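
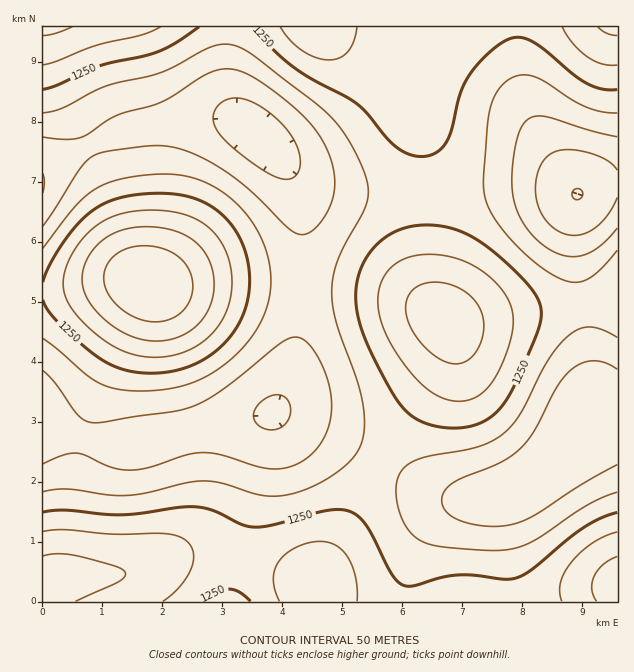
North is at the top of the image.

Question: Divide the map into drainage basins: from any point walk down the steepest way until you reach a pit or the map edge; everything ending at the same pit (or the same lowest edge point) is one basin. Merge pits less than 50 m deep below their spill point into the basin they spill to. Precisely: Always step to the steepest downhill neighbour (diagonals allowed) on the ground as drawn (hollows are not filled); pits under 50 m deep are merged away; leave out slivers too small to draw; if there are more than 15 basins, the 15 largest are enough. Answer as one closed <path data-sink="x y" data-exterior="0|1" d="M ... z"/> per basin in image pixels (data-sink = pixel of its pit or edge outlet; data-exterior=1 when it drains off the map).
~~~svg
<path data-sink="272 412" data-exterior="0" d="M128 280l-86 11 0 291 8 0 6-2 23-4 51-2 52-18 38-2 49 12 27 10 20 11 4-13 60-115 16-26 34-43 16-26 4-16 0-18-4-11-12-8-25-12-39-9-141-8-74 4z"/><path data-sink="257 135" data-exterior="0" d="M323 26l-280 0-1 263 16 1 66-10 18 1 13 5 74-4 106 5 35 3 30 6 39 18 1-2-8-14-4-27 0-93-4-30-7-33 0-16-58-37z"/><path data-sink="577 195" data-exterior="0" d="M617 26l-293 1 35 35 58 37 0 16 6 24 5 39 1 107 7 24 12 13 22 0 44-10 84-10 20-5z"/><path data-sink="584 424" data-exterior="0" d="M617 298l-28 6-75 8-44 10-23 0 3 8 0 18-4 16-16 26-34 43-24 39-34 71-18 31-5 14 2 14 164 0 37-8 86-6 14-5z"/>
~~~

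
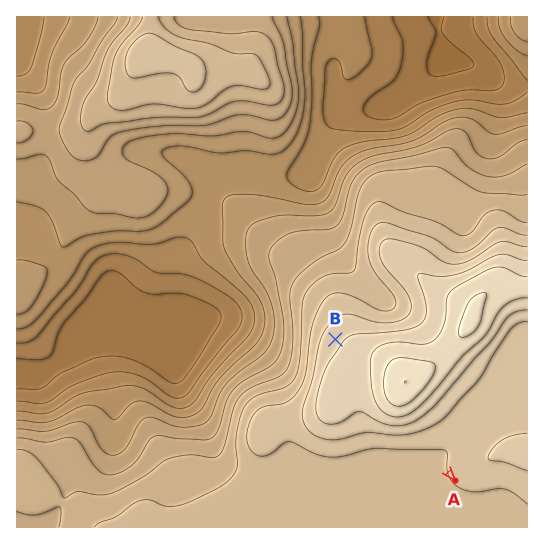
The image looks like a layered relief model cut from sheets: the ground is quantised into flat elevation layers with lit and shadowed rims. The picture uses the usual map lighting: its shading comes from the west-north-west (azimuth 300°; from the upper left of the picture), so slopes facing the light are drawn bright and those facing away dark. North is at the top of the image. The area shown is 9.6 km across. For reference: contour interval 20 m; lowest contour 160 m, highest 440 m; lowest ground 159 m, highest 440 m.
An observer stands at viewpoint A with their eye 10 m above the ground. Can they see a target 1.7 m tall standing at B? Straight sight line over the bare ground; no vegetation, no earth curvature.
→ no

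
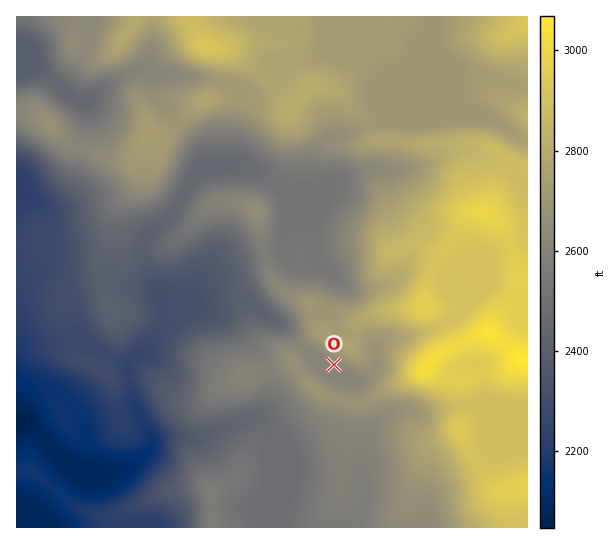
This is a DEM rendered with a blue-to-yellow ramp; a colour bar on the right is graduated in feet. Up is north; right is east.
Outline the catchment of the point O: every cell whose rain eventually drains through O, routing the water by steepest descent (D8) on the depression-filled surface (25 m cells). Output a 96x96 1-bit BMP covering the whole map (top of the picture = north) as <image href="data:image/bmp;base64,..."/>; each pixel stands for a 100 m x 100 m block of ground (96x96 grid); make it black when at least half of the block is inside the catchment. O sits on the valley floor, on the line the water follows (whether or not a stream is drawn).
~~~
<image width="96" height="96" href="data:image/bmp;base64,Qk2+BAAAAAAAAD4AAAAoAAAAYAAAAGAAAAABAAEAAAAAAIAEAAATCwAAEwsAAAIAAAAAAAAA////AAAAAAAAAAAAAAAAAAAAAAAAAAAAAAAAAAAAAAAAAAAAAAAAAAAAAAAAAAAAAAAAAAAAAAAAAAAAAAAAAAAAAAAAAAAAAAAAAAAAAAAAAAAAAAAAAAAAAAAAAAAAAAAAAAAAAAAAAAAAAAAAAAAAAAAAAAAAAAAAAAAAAAAAAAAAAAAAAAAAAAAAAAAAAAAAAAAAAAAAAAAAAAAAAAAAAAAAAAAAAAAAAAAAAAAAAAAAAAAAAAAAAAAAAAAAAAAAAAAAAAAAAAAAAAAAAAAAAAAAAAAAAAAAAAAAAAAAAAAAAAAAAAAAAAAAAAAAAAAAAAAAAAAAAAAAAAAAAAAAAAAAAAAAAAAAAAAAAAAAAAAAAAAAAAAAAAAAAAAAAAAAAAAAAAAAAAAAAAAAAAAAAAAAAAAAAAAAAAAAAAAAAAAAAAAAAAwAAAAAAAAAAAAAAf8AAAAAAAAAAAAAA//AAAAAAAAAAAAAB//wAAAAAAAAAAAAD//4AAAAAAAAAAAAD//8AAEAAAAAAAAAB//+AAMAAAAAAAAAA///gAcAAAAAAAAAA///4B8AAAAAAAAAAf//+D8AAAAAAAAAAf////8AAAAAAAAAAP////8AAAAAAAAAAP////8AAAAAAAAAAD////8AAAAAAAAAAA////8AAAAAAAAAAAAP//8AAAAAAAAAAAAH//8AAAAAAAAAAAAH//8AAAAAAAAAAAAH//8AAAAAAAAAAAAH//8AAAAAAAAAAAAH//8AAAAAAAAAAAAD//wAAAAAAAAAAAAD//wAAAAAAAAAAAAD//wAAAAAAAAAAAAB//gAAAAAAAAAAAAA//gAAAAAAAAAAAAAf/gAAAAAAAAAAAAAP/AAAAAAAAAAAAAAP/AAAAAAAAAAAAAAH/AAAAAAAAAAAAAAH+AAAAAAAAAAAAAAD8AAAAAAAAAAAAAAB4AAAAAAAAAAAAAAAAAAAAAAAAAAAAAAAAAAAAAAAAAAAAAAAAAAAAAAAAAAAAAAAAAAAAAAAAAAAAAAAAAAAAAAAAAAAAAAAAAAAAAAAAAAAAAAAAAAAAAAAAAAAAAAAAAAAAAAAAAAAAAAAAAAAAAAAAAAAAAAAAAAAAAAAAAAAAAAAAAAAAAAAAAAAAAAAAAAAAAAAAAAAAAAAAAAAAAAAAAAAAAAAAAAAAAAAAAAAAAAAAAAAAAAAAAAAAAAAAAAAAAAAAAAAAAAAAAAAAAAAAAAAAAAAAAAAAAAAAAAAAAAAAAAAAAAAAAAAAAAAAAAAAAAAAAAAAAAAAAAAAAAAAAAAAAAAAAAAAAAAAAAAAAAAAAAAAAAAAAAAAAAAAAAAAAAAAAAAAAAAAAAAAAAAAAAAAAAAAAAAAAAAAAAAAAAAAAAAAAAAAAAAAAAAAAAAAAAAAAAAAAAAAAAAAAAAAAAAAAAAAAAAAAAAAAAAAAAAAAAAAAAAAAAAAAAAAAAAAAAAAAAAAAAAAAAAAAAAAAAAAAAAAAAAAAAAAAAAAAAAAAAAAAAAAAAAAAAAAAAAAAAAAAAAAAAAAA="/>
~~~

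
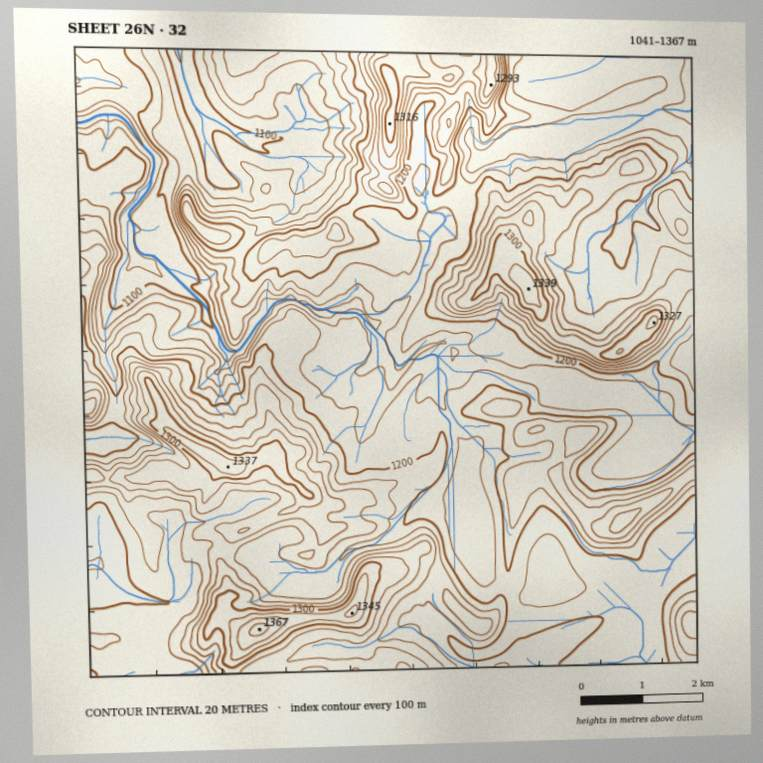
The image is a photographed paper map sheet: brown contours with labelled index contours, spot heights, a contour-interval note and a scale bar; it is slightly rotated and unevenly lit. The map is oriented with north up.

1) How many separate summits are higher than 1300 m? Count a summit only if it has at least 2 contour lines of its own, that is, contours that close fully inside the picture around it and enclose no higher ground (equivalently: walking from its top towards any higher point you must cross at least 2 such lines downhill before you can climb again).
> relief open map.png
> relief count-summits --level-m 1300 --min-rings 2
4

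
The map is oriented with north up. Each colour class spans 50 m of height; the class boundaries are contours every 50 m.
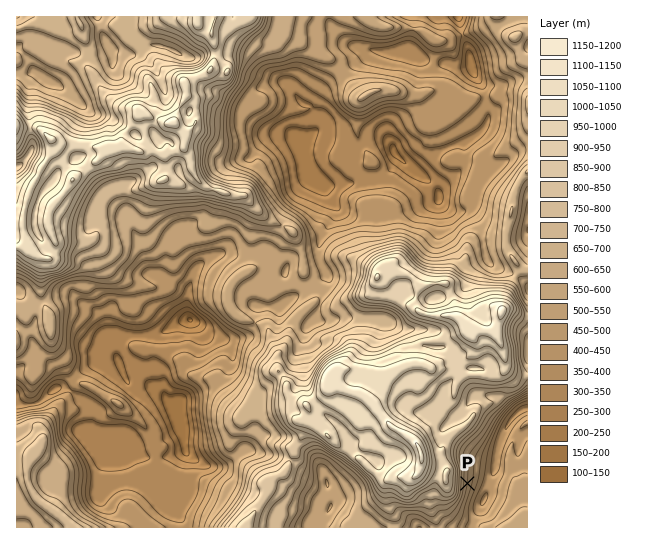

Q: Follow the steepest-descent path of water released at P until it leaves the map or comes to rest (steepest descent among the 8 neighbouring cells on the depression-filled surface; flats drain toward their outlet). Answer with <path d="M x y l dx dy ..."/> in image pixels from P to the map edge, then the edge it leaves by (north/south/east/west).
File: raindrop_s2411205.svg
<path d="M467 483l23 0 3-9 1-1 0-3 1-1 3-20 1-2 0-2 2-2 1-6 3-4 1-6 3-2 1-4 9-10 8-2"/>
exit: east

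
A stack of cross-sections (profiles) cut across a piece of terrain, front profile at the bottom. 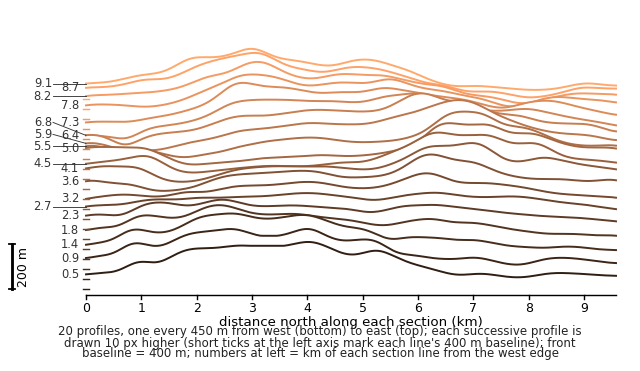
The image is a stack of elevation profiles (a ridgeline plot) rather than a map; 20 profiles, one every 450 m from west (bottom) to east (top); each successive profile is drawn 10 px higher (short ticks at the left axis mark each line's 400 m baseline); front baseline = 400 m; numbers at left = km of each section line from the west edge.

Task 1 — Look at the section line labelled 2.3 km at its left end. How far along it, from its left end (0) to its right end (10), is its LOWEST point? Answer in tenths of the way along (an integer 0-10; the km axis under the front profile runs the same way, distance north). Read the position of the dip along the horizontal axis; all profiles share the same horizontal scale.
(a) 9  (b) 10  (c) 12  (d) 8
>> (b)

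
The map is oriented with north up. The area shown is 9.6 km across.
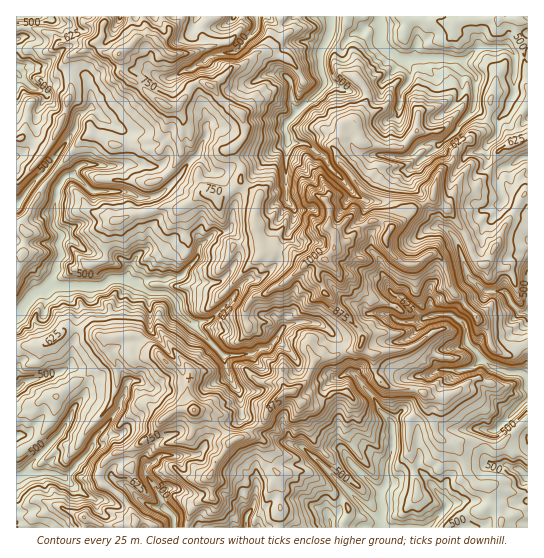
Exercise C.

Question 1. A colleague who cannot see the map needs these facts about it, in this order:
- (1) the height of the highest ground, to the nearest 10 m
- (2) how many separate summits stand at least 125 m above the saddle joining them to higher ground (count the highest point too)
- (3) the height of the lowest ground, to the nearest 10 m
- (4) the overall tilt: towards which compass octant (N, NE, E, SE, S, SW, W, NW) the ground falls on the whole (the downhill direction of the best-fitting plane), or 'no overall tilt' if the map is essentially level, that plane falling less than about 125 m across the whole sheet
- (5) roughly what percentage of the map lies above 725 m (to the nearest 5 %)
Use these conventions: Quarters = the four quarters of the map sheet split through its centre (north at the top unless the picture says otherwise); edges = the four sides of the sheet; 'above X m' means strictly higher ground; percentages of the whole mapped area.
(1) The highest ground is at about 1080 m.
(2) Counting only tops that stand 125 m proud, the map has 1 summit.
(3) About 410 m is the lowest elevation on the sheet.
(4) There is no overall tilt: the best-fitting plane is nearly level.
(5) Roughly 20 % of the ground is higher than 725 m.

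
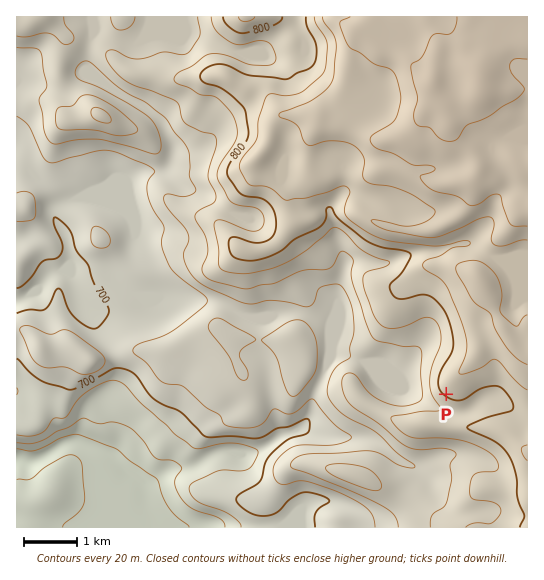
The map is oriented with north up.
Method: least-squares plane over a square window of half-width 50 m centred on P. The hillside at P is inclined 5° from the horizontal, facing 216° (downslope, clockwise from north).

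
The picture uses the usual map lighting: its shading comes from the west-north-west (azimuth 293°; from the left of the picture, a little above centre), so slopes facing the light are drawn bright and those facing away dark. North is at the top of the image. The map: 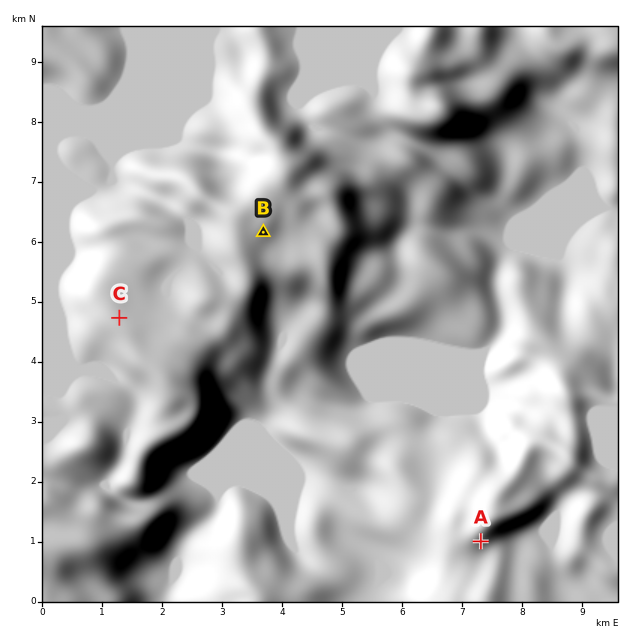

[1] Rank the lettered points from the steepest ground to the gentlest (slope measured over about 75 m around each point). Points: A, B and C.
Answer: A B C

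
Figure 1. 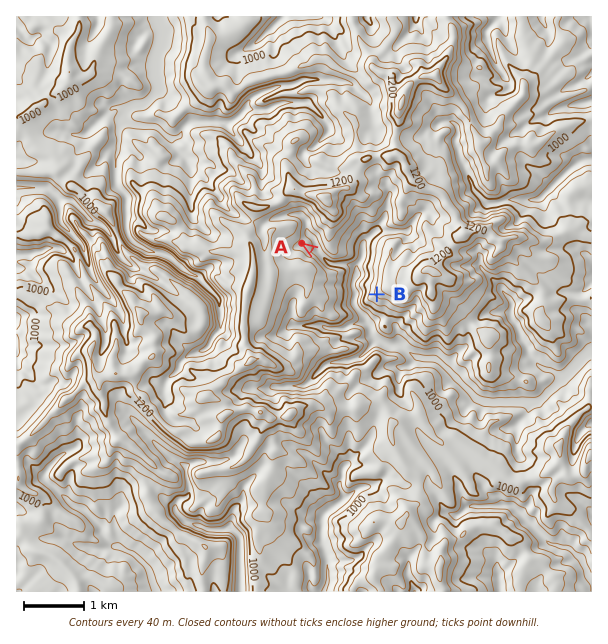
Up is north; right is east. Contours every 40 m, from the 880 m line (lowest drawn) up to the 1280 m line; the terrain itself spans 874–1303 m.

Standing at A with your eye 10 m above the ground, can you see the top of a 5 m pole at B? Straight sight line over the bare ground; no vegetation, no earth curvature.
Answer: yes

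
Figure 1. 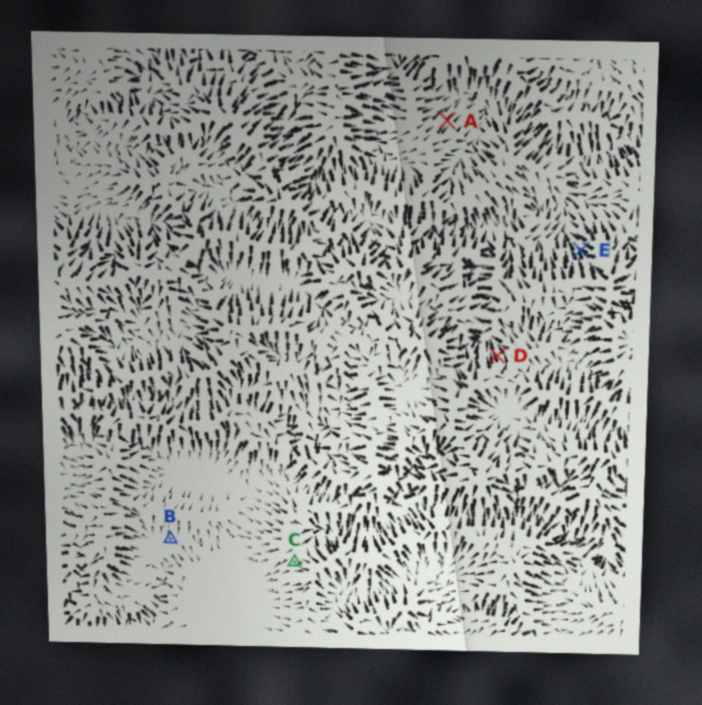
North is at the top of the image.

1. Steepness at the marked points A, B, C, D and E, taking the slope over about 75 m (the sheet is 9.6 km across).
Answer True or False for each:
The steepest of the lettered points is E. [True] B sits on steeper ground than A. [False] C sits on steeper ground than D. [False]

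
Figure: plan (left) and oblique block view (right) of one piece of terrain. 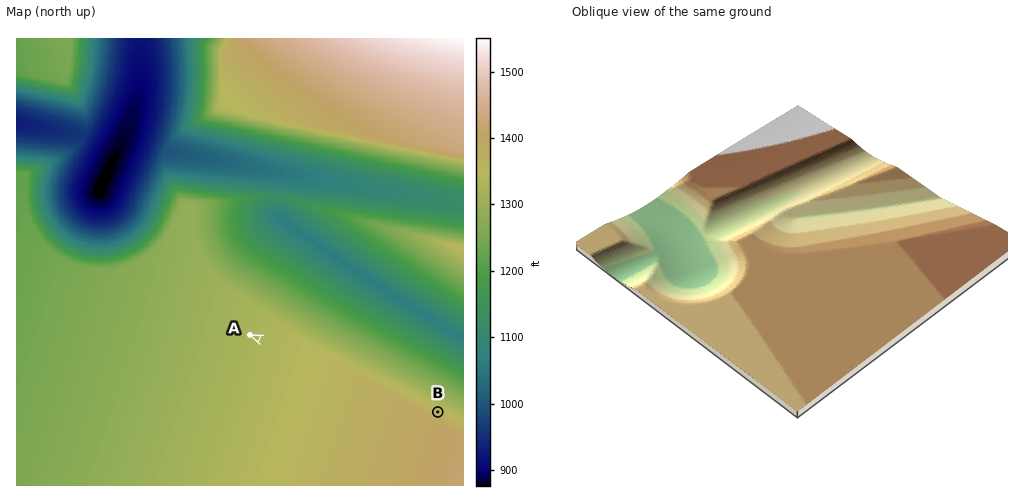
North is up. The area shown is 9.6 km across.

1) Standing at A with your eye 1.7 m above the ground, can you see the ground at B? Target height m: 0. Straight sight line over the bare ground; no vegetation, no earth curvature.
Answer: no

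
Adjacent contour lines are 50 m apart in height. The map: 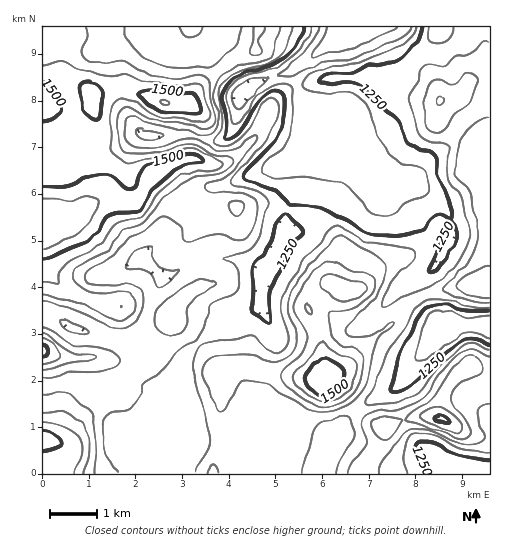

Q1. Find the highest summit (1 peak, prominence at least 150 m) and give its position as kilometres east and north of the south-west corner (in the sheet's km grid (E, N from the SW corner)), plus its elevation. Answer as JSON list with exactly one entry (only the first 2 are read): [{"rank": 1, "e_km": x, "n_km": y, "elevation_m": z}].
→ [{"rank": 1, "e_km": 5.99, "n_km": 2.06, "elevation_m": 1544}]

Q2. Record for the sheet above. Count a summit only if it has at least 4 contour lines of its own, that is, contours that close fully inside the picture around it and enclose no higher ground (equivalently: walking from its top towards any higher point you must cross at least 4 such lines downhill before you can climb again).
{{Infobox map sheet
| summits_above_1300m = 1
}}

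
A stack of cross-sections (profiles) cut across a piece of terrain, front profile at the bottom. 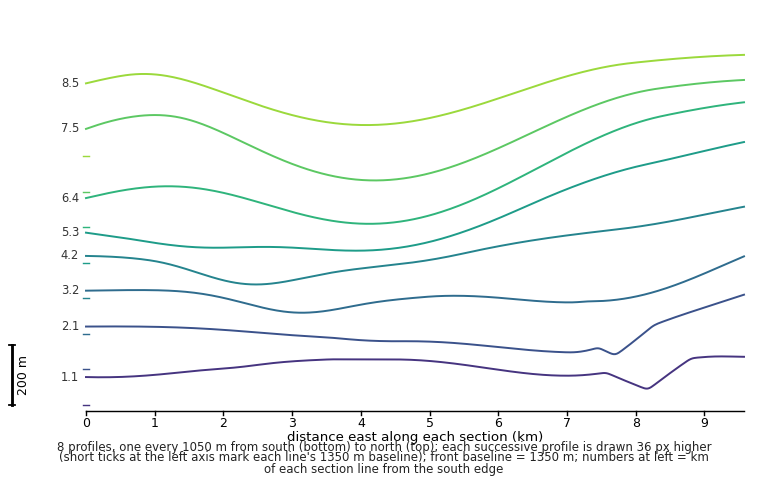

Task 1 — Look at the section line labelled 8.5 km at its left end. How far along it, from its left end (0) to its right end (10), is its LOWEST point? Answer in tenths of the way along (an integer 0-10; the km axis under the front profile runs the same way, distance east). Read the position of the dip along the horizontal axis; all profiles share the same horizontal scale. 4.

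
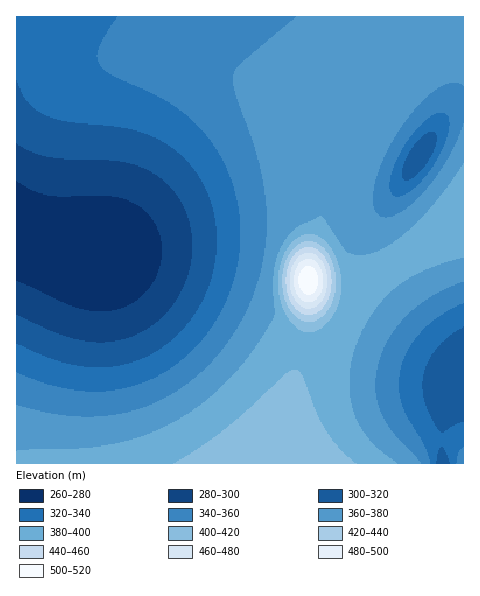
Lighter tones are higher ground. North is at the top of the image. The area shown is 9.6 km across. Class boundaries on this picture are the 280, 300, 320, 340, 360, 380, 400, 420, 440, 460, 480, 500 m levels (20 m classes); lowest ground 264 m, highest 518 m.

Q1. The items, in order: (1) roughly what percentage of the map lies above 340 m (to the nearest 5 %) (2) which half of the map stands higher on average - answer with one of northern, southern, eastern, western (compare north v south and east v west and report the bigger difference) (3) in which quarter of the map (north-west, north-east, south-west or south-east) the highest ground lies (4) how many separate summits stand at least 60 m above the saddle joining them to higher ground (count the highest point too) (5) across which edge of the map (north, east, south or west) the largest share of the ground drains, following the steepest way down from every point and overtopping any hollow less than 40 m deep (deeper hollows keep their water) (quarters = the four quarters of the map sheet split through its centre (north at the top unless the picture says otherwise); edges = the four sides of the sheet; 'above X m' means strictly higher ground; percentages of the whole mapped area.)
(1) Roughly 60 % of the ground is higher than 340 m.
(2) Taken as a whole, the eastern half is higher than the western.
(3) The highest point lies in the south-east quarter of the map.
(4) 1 summit rises at least 60 m above its surroundings.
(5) The largest share of the runoff leaves by the western edge.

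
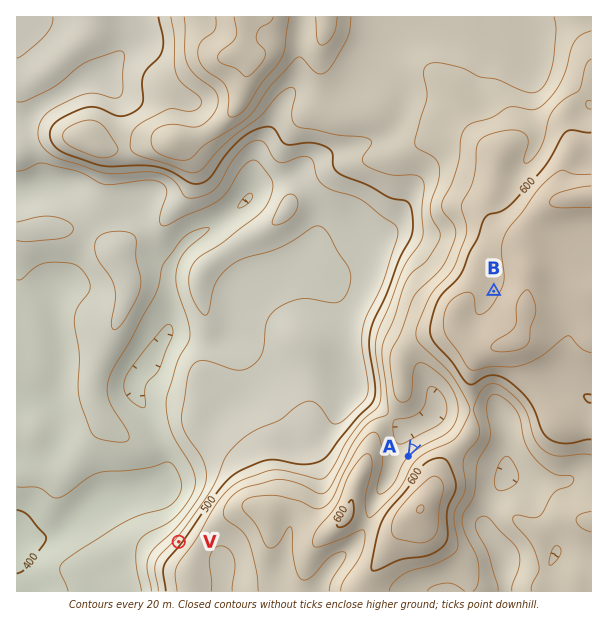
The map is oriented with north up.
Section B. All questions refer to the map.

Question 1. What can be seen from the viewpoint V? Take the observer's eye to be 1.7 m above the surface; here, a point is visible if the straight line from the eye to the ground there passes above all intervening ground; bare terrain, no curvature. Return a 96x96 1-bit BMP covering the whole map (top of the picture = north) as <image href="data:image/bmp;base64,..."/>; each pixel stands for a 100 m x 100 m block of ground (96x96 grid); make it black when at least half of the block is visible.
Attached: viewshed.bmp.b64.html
<image width="96" height="96" href="data:image/bmp;base64,Qk2+BAAAAAAAAD4AAAAoAAAAYAAAAGAAAAABAAEAAAAAAIAEAAATCwAAEwsAAAIAAAAAAAAA////AAAAAADw/AAAAAAAAAAAAADw/gAAAAAAAAAAAADh/wAAAAAAAAAAAADD/4AAAAAAAAAAAADH/8AAAAAAAAAAAADH/+AAAAAAAAAAAADv//ngAAAAAAAAAAD////wAAAAAAAAAAD////4AAAAAAAAAAD////8AAAAAAAAAAD////8AAAAAAAAAAD////+AAAAAAAAAAD/////gAAAAAAAAAD/////4AAAAAAAAAD/////8AAAAAAAAAD/////gAAAAAAAAAD/////gAAAAAAAAAD/////wAAAAAAAAAD/////wAAAAAAAAAD/////4AAAAAAAAAD/////4AAAAAAAAAD/////8AAAAAAAAAD+////8AAAAAAAAAD+f///8AAAAAAAAAD/P///8AAAAAAAAAD/H///4AAAAAAAAAD/H///wAAAAAAAAAD/H///wAAAAAAAAAC/H///4AAAAAAAAAD/v///4AAAAAAAAAD/////4AAAAAAAAAD/n///8AAAAAAAAAD/n///+AAAAAAAAAD/D/8f+AAAAAAAAAD/D/4f/AAAAAAAAAD+D/wf/gAAAAAAAAD+D/wP/wAAAAAAAAD+D/4AD4AAAAAAAAD+D/4AA8AAAAAAAAD+B/4AA/8AAAAAAAD+B/8AA/+AAAAAAAD+D/8AA/8AAAAAAAD+D/8AA/4AAAAAAAD+A/+AB/wAAAAAAAD+Af+Bz/gAAAAAAAD+AP/D//AAAAAAAAD8AH/H/+AAAAAAAAD8AH///+AAAAAAAAD8AH///+AAAAAAAAD8AH////AAAAAAAAD8AH////AAAAAAAAD8AP////gAAAAAAAD8Af////wAAAAAAAD+A//j//4AAAAAAAD/D/fg//8AAAAAAAD////gf/8AAAAAAAD////gP/+AAAAAAAD/+D/gD//AAAAAAAD/+B/wB//gAAAAAAD/8A/wAf/wDAAAAAD/8APwAH/4HwAAAAAAcAH4AD/+P8AAAAAAAAD4AB////wAAAAAAAB8AA////8AAAAAAAA/AAD///+AAAAAAAA/gAB///+AAAAAAAA/4AB///8AAAAAADw/8AB///+AAAAAAf//8AB////wAAAAD///+AB////4AADD/////AB////8AAD//////jx////+AAD///////5/////AAD/////////Af/+AAB/+A//////gP/8AAAP4AAD////4D/wAAAAAAAA////+D/gAAAAAAAAf////D/AAAAAAAAAP////h+AAAAAAAAAH//8/B+AAACAAAAAD//gAB8AAADAAAAAD/wAAA8AAADAAAAAD/wAAA8AAADAAAAAH/4AAB4AAACAAAAAP//wAD4AAAAAAAAAf//wADwAAAAAAAAB///4ADgAAAAAAAAB///4ADAAAAAAAAAD/H/8AAAAAAAAAAACAD/8AAAAAAAAAAAAAAP+AAAAAAAAAAAAAAH+AAAAAAAAAAAAAAD+AAAAAAAAAAAAAAD4AAAAAAAAAAAAAADwAAAAAAAAAAAAAADwAAAAAAA="/>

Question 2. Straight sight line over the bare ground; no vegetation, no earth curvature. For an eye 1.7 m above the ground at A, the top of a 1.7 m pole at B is hidden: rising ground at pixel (453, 370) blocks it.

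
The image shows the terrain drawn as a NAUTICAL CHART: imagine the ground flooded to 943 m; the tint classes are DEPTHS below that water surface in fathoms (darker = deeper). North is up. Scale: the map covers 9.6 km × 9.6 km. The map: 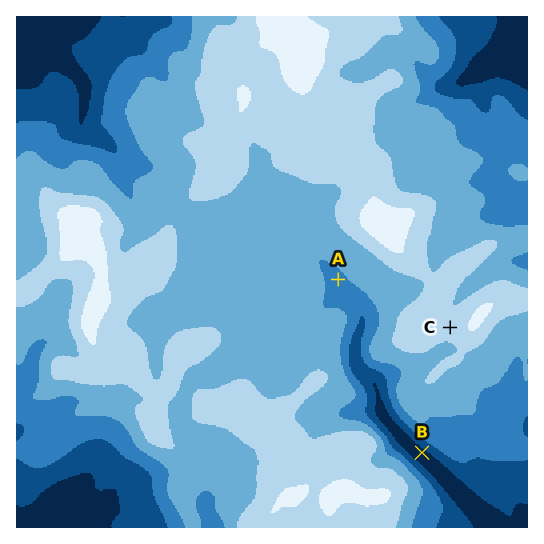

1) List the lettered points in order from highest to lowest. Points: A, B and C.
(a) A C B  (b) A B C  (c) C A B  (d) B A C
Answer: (c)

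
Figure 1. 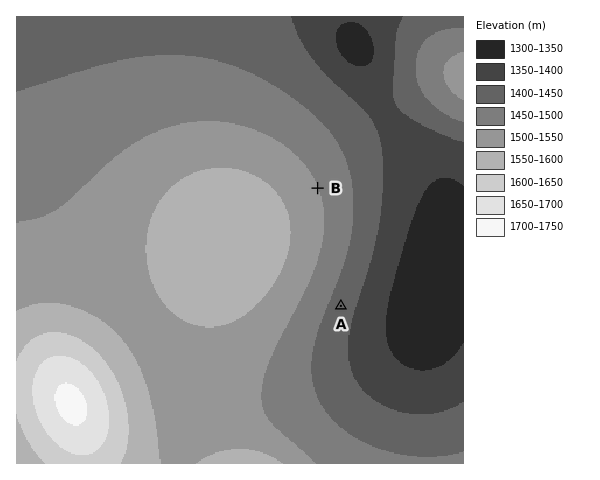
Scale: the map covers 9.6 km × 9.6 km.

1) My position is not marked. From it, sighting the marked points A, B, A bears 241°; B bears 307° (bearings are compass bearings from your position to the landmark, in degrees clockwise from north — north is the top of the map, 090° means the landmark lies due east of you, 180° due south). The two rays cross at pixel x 418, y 263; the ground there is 1330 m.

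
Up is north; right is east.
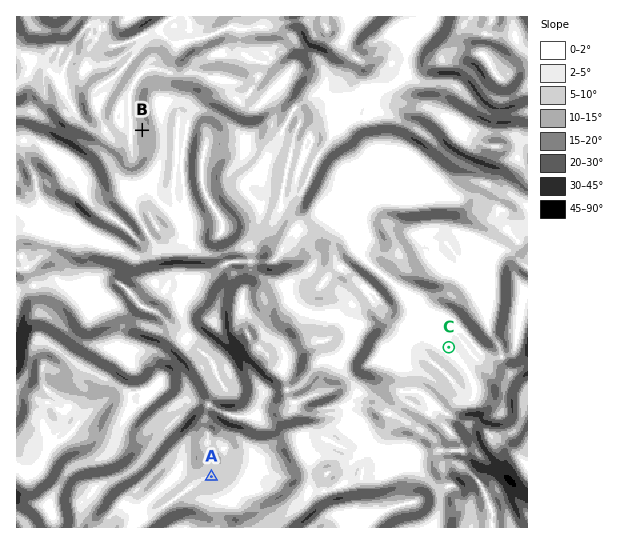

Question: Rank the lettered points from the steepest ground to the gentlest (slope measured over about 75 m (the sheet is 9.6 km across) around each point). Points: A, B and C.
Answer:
B A C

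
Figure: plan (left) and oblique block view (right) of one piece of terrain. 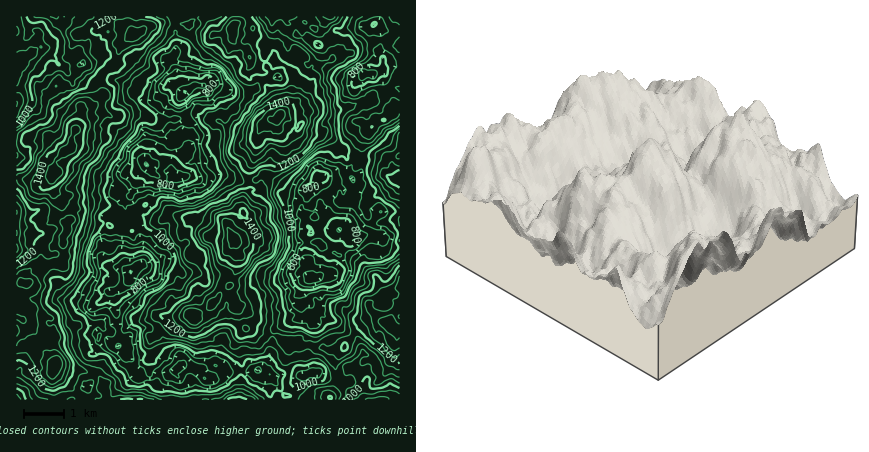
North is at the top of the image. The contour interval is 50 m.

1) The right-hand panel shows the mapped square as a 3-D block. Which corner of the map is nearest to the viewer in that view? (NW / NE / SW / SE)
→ SE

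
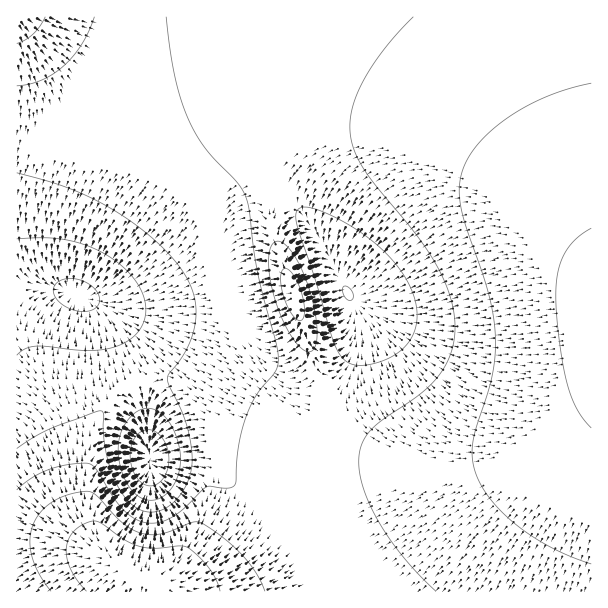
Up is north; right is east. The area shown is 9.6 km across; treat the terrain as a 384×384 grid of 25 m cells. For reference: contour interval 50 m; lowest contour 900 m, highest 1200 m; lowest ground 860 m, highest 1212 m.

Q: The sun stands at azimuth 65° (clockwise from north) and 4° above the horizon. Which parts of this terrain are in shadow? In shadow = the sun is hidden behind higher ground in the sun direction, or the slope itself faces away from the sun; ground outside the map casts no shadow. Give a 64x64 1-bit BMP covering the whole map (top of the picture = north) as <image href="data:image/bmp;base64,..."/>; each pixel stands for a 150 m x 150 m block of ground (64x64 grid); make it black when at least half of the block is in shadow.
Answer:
<image width="64" height="64" href="data:image/bmp;base64,Qk0+AgAAAAAAAD4AAAAoAAAAQAAAAEAAAAABAAEAAAAAAAACAAATCwAAEwsAAAIAAAAAAAAA////AAAAAAD/wAAAAAAAAP+AAAAAAAAA/wAAAAAAAAD+AAAAAAAAAPgAAAAAAAAA8AAAAAAAAADAAAAAAAAAAAAAAAAAAAAAAAAAAAAAAAAAAeAAAAAAAAAD8AAAAAAAAAfwAAAAAAAAD/gAAAAAAAAP+AAAAAAAAA/4AAAAAAAAD/gAAAAAAAAP+AAAAAAAAA/4AAAAAAAAD/AAAAAAAAAH8AAAAAAAAAPwAAAAAAAAA+AAAAAAAAAAwAAAAAAAAAAAAAAAAAAAAGAPAAAAAAAH//8AAAAAAAf//wAAAAAAD///AAAAAAAH//8AD4AAAAf//wB/8AAAA//+Af/wAAA9//4D//AAAP9//gP/8AAB/x/8B//wAAP/D/wH//AAA/4H/A//4AAB/gP4D//AAAD4AfgP/4AAAAAB8Af/AAAAAADwA/4AAAAAAGAB+AAAAAAAAAAAAAAAAAAAAAAAAAAAAAAAAAAAAAAAAAAAAAAAAAAAAAAAAAAAAAAAAAAAAAAAAAAAAAAAAAAAAAAAAAAAAAAAAAAAAAAAAAAAAAAAAAAAAAAAAAAAAAAAAAAAAAAAAAAAAAAAAAAAAAAAAAAAAAAAAAAAAAAAAAAAAAAAAAAAAAAAAAAAAAAAAAAAAAAAAAAAAAAAAAAAAAAAAAAAAAAAAAAAAAAAAAAAAAAAAAAAAAAAAA=="/>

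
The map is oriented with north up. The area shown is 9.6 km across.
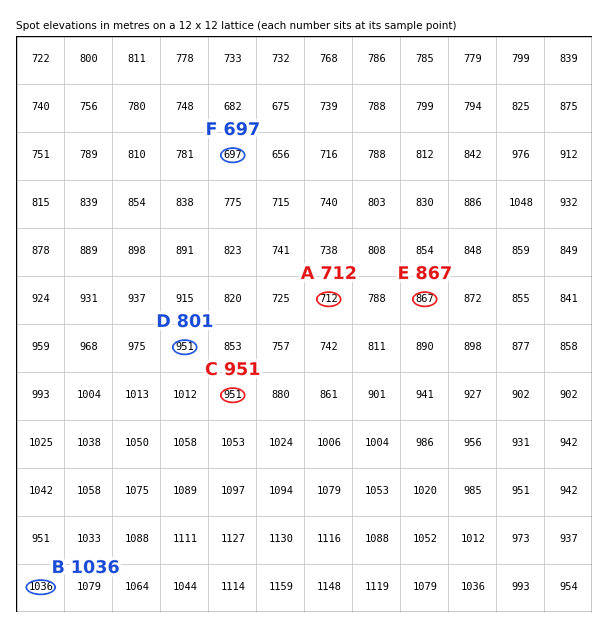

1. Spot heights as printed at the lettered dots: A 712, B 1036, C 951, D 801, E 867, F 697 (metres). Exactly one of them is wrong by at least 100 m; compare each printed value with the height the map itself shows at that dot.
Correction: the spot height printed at D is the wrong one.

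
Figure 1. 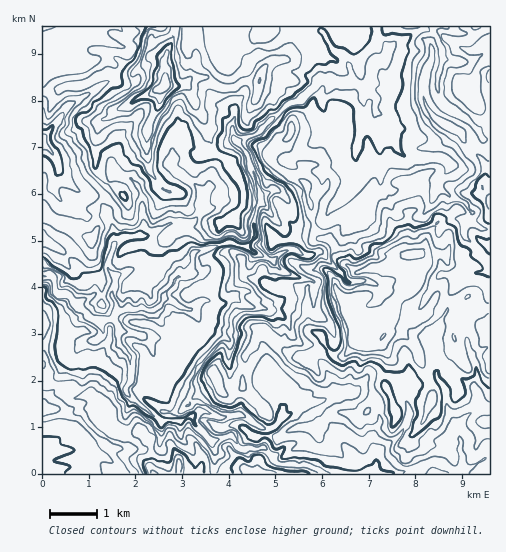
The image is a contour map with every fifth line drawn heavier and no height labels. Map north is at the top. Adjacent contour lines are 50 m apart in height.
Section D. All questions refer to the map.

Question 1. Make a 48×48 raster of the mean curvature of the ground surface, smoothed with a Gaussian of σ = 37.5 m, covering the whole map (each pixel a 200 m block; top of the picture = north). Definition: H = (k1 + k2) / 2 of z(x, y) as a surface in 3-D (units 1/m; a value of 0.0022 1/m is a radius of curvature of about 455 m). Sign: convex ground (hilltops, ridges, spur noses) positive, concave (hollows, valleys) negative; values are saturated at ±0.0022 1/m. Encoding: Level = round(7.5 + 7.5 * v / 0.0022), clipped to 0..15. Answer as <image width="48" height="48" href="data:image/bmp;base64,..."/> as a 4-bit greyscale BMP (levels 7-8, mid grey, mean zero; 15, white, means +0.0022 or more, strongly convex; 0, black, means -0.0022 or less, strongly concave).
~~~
<image width="48" height="48" href="data:image/bmp;base64,Qk32BAAAAAAAAHYAAAAoAAAAMAAAADAAAAABAAQAAAAAAIAEAAATCwAAEwsAABAAAAAAAAAAAAAAABEREQAiIiIAMzMzAERERABVVVUAZmZmAHd3dwCIiIgAmZmZAKqqqgC7u7sAzMzMAN3d3QDu7u4A////AIh3dotFP8X1ikqLubhlUURXVWQhB4RVioiIiWOay1L4bSWMfwdEWZmolobrYzinZGd2VXhjRzbUjAvQAjPLqYh3lUqaqppYtoeHhleWjT9F8wYL57xGeYdmlVHrVmdWlmZoRq3KzS8+UNsN5l3pioZXhZ4MxJdXd6dke7lX7AEHD/f9BKB7qYZciD5z96ZXzHiKiopIoL34AQIAftNVeKy6yT3AjKSEVlV2aKrCDKN/aKzEzHV3VFiGmE2EnKOpV2mqy5xA2GV3p66YtliGd1RUWIpXbbLqObi6a4lDp3ZmhtlcZnh3Z4ZmSNh3WVXUKbaIWoawyHdVrvhcZnZVT2aIVJZmeUpKTOVFZmjAyHh1WvU7dmV6uimGY2mFt1lvDdR2iIlwt4h2Rug+hUbc1Y3jtYtU5Xi3PLR2eMUK5qh3ZH4MxYuIVqKszbc5lXfDhcV4Y05NI3eHdkRGp9dEisCqZ9hqRnm0ieWK7z8FiaeIlmhrvscq7WC5dop3dVeViuWXUBK/3GurZ2ar21ZJoxTYeIxnyVeWiOmWGfUhEBxxSoemESaWk2nHd3mGXHWmaJegSvHWTzVNVVVFhlZms4uohnmHWJWplsAHstDpi2O7qXxTKruHwp+ty0eMk8ZrpbLrptK6iaY5uWe6rbrIUF8AAWd31WlWiACbZqA2iJkiRHR9jHMDuPUPupd2iiVWZX3UjHa3d3loWWRtPwf/rFT3vqmHbF54prtnfZDHeHaJGMz/AHCAAQ2ENKqr2XxJRYRmjZCdqKqHVAAAPfpW6JlWqoq5mVxnS2dpvIMxJI2WfPgvBfmHndhWdDWnnC5S52rKadOrWSOHeO6vDeKFh0llVml3apiTRMmHV1S+SdRXOrnpDzeUt0ipValXFfhWXKZVimR9CMV8YjaNcD5F+FV5lLW7sZbzKqWKdmXsFpqrc8ddwOsX2GZXpmh3lHMmqoalRXrpHMzcRVZtgRBW1qdmelZXlzjKqbVndshRSMZhh2afB3jNt6l2eUu7tzlXqsRnfoN4bmVJllnrCc2GdWd2eVl3rLRTOcJ3jXWIf0R3mWnYC9VZqph2eWhTRFNWiWN2S2VnjzZpirihTNaFZ3d2iXdal2Z6tzpYjKZXn0ZmeaQB/JylZ4iGiHh5d3iLdSroaqVHr0VXaaoJALnnd4mHhndmZVm6WKBbvLdTj2RUi6cP0Af5d3iWlaaHaP2lRrY7uK2YGsU4u2kruSDrh3iYhWSWb6Ukp3sBaKrvUfcG9Wco+pQDl4mZZ6mGnTN5tmt2BHVc/MYolmZSnIuSK2maVYh12SqapXzO1DgzKf+8dL75bleddGZVV4dl6Cqplld3jaZsFa44vXNIf1iZckSGtJhl2wmpl3ZlVpdrtY5lhVdmXnVnlqqHpJh2vRx0poh3ZUmRq61Tpnd3Z7zIeJs5hFd4bkQ2WXeIm7dBS39TtXd3dkaHiYSJh3V3PibMtoiIh1aYb3yTlnd3iHV4iEqZqFU23x+We3d3dolmSkPTh3d3eIh2dmiHlZu4MpR5VQ=="/>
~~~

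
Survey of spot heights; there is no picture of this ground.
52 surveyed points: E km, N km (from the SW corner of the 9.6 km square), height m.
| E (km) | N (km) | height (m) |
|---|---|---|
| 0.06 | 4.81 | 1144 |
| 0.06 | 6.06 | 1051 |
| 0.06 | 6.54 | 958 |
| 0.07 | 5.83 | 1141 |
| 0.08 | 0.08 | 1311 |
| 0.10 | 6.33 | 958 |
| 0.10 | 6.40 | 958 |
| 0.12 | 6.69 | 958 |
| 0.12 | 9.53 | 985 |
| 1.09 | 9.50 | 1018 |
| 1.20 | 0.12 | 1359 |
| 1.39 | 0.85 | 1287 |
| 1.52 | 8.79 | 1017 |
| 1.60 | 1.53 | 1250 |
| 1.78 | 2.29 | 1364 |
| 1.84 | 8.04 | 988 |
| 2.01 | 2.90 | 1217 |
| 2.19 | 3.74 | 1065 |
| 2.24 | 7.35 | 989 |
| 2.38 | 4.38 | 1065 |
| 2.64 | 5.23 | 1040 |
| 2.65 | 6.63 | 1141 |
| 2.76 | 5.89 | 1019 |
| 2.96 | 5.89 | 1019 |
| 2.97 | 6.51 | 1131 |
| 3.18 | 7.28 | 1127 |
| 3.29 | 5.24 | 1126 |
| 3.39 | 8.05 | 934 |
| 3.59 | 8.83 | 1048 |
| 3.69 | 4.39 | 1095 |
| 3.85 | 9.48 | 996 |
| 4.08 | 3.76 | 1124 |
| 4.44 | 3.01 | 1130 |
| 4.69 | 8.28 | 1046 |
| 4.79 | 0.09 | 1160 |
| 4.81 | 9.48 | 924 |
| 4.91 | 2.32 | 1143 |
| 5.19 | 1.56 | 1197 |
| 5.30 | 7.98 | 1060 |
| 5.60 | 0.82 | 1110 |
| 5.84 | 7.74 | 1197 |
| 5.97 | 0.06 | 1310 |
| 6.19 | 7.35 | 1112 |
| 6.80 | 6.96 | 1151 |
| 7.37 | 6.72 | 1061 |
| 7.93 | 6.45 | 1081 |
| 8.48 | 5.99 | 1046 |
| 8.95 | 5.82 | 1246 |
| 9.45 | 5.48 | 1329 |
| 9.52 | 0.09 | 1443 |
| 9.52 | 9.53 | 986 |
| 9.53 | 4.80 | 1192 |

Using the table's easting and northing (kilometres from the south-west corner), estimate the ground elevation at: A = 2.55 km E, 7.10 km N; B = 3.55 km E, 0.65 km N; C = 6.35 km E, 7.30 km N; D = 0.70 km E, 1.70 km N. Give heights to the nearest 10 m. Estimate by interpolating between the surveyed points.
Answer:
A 1040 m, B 1310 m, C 1110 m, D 1250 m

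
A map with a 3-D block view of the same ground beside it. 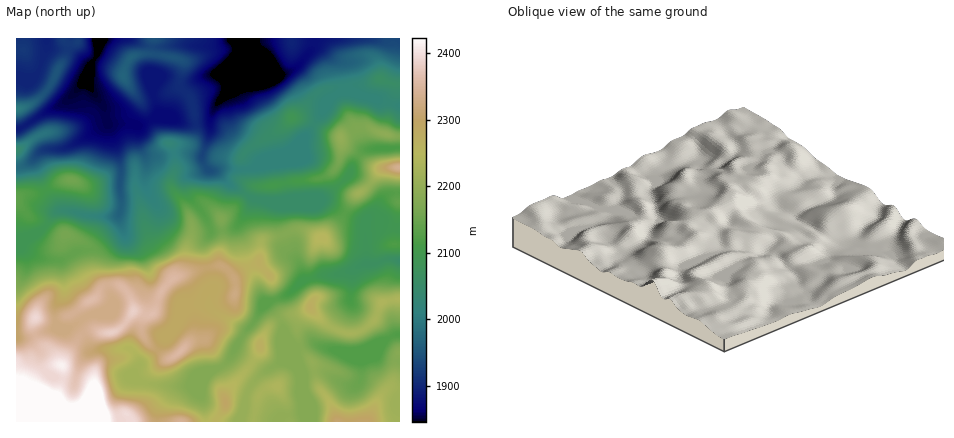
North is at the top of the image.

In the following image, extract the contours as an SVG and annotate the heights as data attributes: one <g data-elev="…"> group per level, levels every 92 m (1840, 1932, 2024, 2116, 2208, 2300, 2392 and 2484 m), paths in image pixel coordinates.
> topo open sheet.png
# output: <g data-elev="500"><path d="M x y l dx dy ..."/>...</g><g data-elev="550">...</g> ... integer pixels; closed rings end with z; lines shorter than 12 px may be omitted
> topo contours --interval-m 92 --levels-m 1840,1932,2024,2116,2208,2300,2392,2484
<g data-elev="1840"><path d="M106 38l-6 11-2 2-4-13"/><path d="M255 38l1 8 12 7 5 7 8 14 0 4-5 4-12 5-8 1-10-2-20 7-3-11-7-8 18-22 0-4-5-10"/></g><g data-elev="1932"><path d="M16 121l6-3 12-7 16-18 6-9 8-14 2-6-1-4-3-1-6 4-11 21-7 8-10 5-12 0"/><path d="M145 38l5 8-20 3-4 2-6 7-8 14 1 4 4 6 9 9 8 4 2-1 0-2-3-22 3-6 4-4 8-2 8 1 27 8 5-1 2-2 1-4-6-4-31-8 0-2 9-4 2-4"/><path d="M384 38l-2 4-2 1-22 3-22 6-6 6-16 8-8 10-34 26-32 18-31 28-7 10-1-2 1-8-1-8-3-4-6-2-24-2-10 1-16 15-14 4-6 11-2 1-8-3-26-8-24 2-26 0 0-3 4-6 20-5 7-7 2-4-1-2-8-5-8-1-8 1-22 13-6 1"/></g><g data-elev="2024"><path d="M16 156l6-3 2-5-2-2-6-1"/><path d="M167 144l3 1 3-1-4-2-3 0z"/><path d="M400 74l-16-7-4 0-22 13-14 4-16 0-11 4-15 10-16 5-12 10-15 9-9 16-12 12-4 8 1 4 3 3 4 1 6-1 10-10 26-8 15-13 7-2 4 3-1 11 2 12-1 4-5 2-69 10-3 3 1 9-4 2-10-3-16-1-20-3-3-3-1-11-4-4-2 0-16 21-1 6 3 14-1 4-5 0-14-12-3 0-4 24 0 16-3 5-3 3-7-3-14-17-18-8 14-4 6-6 0-26-1-4-3-2-24-9-12-1-16 2-14 9-22 3"/></g><g data-elev="2116"><path d="M400 280l-14-4-18 7-12 9-4 12-4-2-1-8-3-5-24-7-10 1-18 11-4 2-2-2 14-20 10-2 10-7 16-2 8-5 4-12 2-28 5-6 27-16 2 1 8 11 8 3"/><path d="M400 242l-8 0-3 2 3 3 8-1"/><path d="M16 219l12 3 7-2 1-2-5-10-1-4 7-10-5-5-16-1"/><path d="M81 194l8-2 3-6-4-6-10-6-8-2-8 1-6 3-4 6 0 4 3 2z"/><path d="M400 128l-12-5-10-3-12-6-18-4-4 2-15 18-2 6 4 18-1 8-8 10-12 6-2 2 8 3 18-3 6-4 8-13 4-2 4 3 2 10-2 5-14 11-4 20-12 6-10 3-20-1-18 2-24 0-14 2-1-2 0-12-3-4-14-2-15-6-9-1-2 1-4 6-12-2 0 2 1 18-3 10-8 9-12 12-14 8-20-1-7-2-23-20-20-11-10-2-7 1-6 7-11 15-3 12-9 5-12-2"/></g><g data-elev="2208"><path d="M233 422l6-12 9-27 12-17 11-10 0-18 3-12-2-4-6 2-15 14-2 4-3 14-6 8-8 8-14 6-5 4-2 6 0 16-5 5-4 1-13-6-21-14-4-4 26-20 10-4 16-1 4-2 15-25 3-8 10-12 3-20 4-10 5-2 12 6 6-4 3-4 0-6-9-14-4-14 0-8-2-2-8 0-10 11-12 2-16-5-14 7-6 0-5-1-9-6-15 12-25 12-16-3-18 2-24-1-24 12-14 0-10 2-24 17"/><path d="M263 422l1-9 7-9 5-2 10 4 2-2 1-24-2-4-3-2-6 0-14 5-11 9-4 8-1 12-3 14"/><path d="M400 379l-4-4-4 0-27 25-8 4-7 1-10-3-18-19-4-2-2 0-3 7 9 18-1 16"/><path d="M400 292l-26 4-2 2 0 10-2 8-6 8-8 4-12-1-12-7-8-12 4-12-3-4-5-2-6 1-6 3-17 20 11 8 37 14 13 2 10-4 16-9 6-12 4-4 12-1"/><path d="M312 254l10-3 9 1 4-3 1-3-2-8-6-10-4-1-6 1-6 1-4 3 0 17 2 3z"/><path d="M355 196l6 0 3-4 1-2-3-1-5 1-3 3z"/><path d="M400 157l-24 3-5 4-2 4 3 9 2 3 12-1 14 2"/></g><g data-elev="2300"><path d="M194 422l-4-5-8-3-26 2-15-14-25-5-4-5-4-14 0-18-10-10 4-4 30-10 14 12 8 5 4 12 6 2 10-2 24-15 12-2 4-6 4-10-1-4-3-2-22-1-20 19-8 4-4-1-2-2-4-7-1-6 2-2 8-6 4-4 4-18 3-8 6-4 10-4 12-10 6-3 10 0 6 4 4 9-3 10 1 6 6 7 6 0 4-15-1-18-7-8-11-8-5-1-14 5-22-3-6 1-14 6-6 12-4 3-4 0-12-8-18 0-18 2-4 3-10 9-8 5-8 8-8 3-6 0-2-13-4-3-4 1-12 6-8 7-5 9-5 14"/><path d="M345 422l-9-5-2 1-1 4"/><path d="M370 422l-6-3-10 3"/><path d="M400 162l-9 2-6 4 5 3 10 2"/></g><g data-elev="2392"><path d="M119 422l-2-6-9-14-6-18-6-15-4 0-5 5-8 18-3 2-4 2-4-3-2-7 0-6 4-14-1-6-3-3-6-2-4 0-10 9-2 6 11 6 1 1-4 3-6-4-2-6-18-6-10-8"/><path d="M136 422l-6-9-6-3-3 2-1 2 3 8"/><path d="M34 320l4-1-2-4-2 1z"/></g><g data-elev="2484"><path d="M49 422l-3-12-2-3-2-1-4 1-4 3-1 12"/></g>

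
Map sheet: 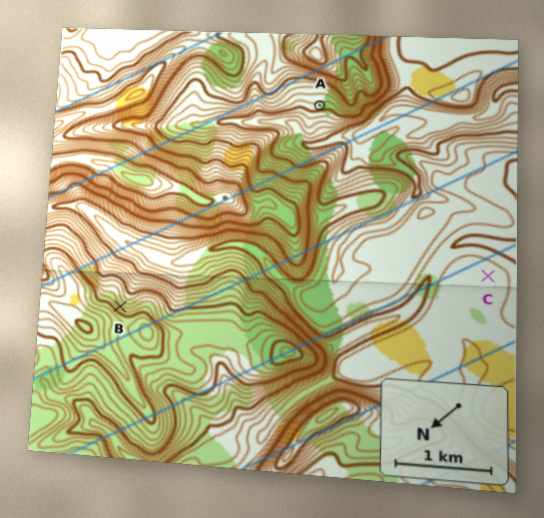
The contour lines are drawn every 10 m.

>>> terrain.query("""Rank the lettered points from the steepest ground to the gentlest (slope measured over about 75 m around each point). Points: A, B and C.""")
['B', 'A', 'C']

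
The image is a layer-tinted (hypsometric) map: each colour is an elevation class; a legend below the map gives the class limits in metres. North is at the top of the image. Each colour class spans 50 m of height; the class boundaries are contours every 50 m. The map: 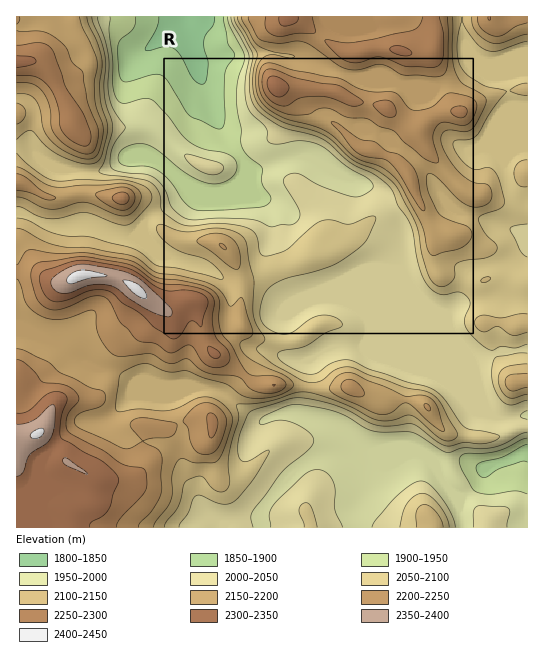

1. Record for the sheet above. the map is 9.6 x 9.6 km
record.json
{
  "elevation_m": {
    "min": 1820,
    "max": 2410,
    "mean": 2110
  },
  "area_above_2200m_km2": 21.9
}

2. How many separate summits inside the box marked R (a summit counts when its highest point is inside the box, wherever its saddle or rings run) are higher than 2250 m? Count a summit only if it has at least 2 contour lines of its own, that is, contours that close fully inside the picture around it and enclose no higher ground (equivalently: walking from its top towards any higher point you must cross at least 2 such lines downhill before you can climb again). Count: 1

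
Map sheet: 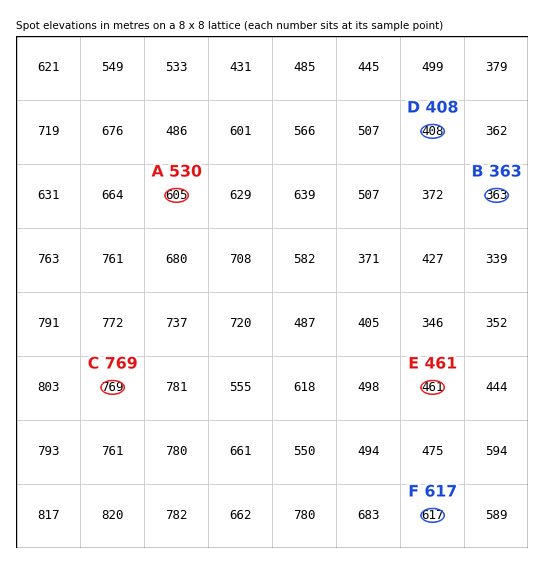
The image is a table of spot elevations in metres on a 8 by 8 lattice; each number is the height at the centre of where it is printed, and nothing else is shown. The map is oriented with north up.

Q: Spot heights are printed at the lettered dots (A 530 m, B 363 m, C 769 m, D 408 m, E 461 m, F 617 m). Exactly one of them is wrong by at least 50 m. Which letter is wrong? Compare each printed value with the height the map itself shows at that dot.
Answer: A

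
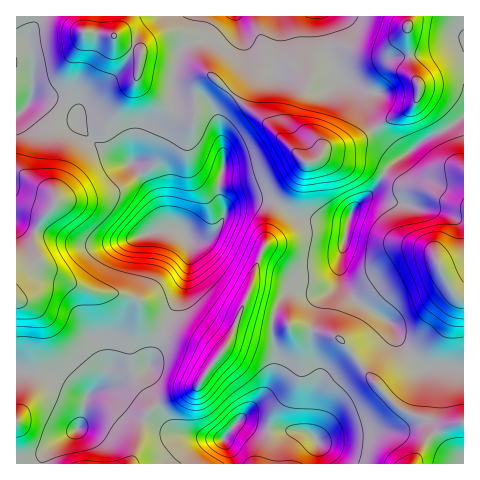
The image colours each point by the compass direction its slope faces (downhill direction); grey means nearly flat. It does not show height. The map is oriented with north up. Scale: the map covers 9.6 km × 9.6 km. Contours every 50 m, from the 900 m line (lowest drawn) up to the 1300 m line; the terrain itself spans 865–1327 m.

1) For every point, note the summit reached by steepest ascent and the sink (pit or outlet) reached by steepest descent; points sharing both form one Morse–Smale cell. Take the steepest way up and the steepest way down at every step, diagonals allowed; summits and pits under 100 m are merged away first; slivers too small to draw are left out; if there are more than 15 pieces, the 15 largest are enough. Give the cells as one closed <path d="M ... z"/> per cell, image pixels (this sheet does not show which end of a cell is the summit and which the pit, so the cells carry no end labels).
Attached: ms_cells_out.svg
<path d="M45 99l-14 1-15 16 1 348 24 0 4-11 10-10 24-16 6-27 5-6 23-7 14-9 22-10 18-40 4-16 12-22 7-30 0-16-5-10-7-6-11-3-13-30-18-27-5-5-6 0-9-5-22-16-15-16-2-10-3-3-20-12z"/><path d="M319 16l-88 0-18 21-24 7-10 8-7 25 3 18-1 13-18 26-6 21-6 6-12 3 22 31 13 31 15 5 7 9 8 1 11-3 11-11 7-17 9-6 18-5 17 0 10 6 12-16 15-27 8-1 13-14 22-4 24-14-6-13-4-21-25-19-14-30z"/><path d="M463 118l-15 10-25 13-35 26-13 21-22 21-3 7-10 41 0 21 8 15 12 11 29 18 14 25 18 19 5 2 27-1 11 2z"/><path d="M270 199l-17 0-21 6-6 5-7 17-11 11-11 3-8 0 1 19-6 26-13 26-4 16-18 40-22 10-14 9-23 7-5 6-6 27-24 16-10 10-3 7 0 4 88 0 4-6 7-32 7-15 19-11 28-12 4-4 28-40 25-58 4-21 10-21 4-20 10-17z"/><path d="M230 16l-190 0-11 19 3 20 0 39-2 5 20 1 24 13 3 3 2 10 6 7 31 25 9 5 19-2 6-6 6-21 14-19 5-11-3-27 7-25 10-8 24-7 14-15z"/><path d="M276 319l-3 1-1 5 4 29 0 11-3 13-7 15-28 28 28 9 25 0 20 5 7 9 0 20 95 0 13-23 16-13-4 0-14-11-11-2-14-7-28-30-23-30-9-10-26-8-22-4-6-4z"/><path d="M244 311l-4 2-13 31-28 40-4 4-28 12-19 11-7 15-4 21-6 17 186-1 1-19-7-9-20-5-25 0-25-9-4 2 29-30 10-28 0-11-4-21 1-13z"/><path d="M340 269l-3 15-9 7-10 0-16-4-8 0-6 3-10 12-5 17 12 3 6 4 22 4 26 8 40 50 24 22 23 8 12 10 25-6 1-52-11-3-27 1-5-2-21-24-8-17-32-21-12-11-5-8z"/><path d="M409 16l-90 1 5 25 15 34 25 19 4 21 6 12 32-16 7-6 5-11 0-11-5-10-3-11-3-30z"/><path d="M463 16l-54 1-2 14 1 14 4 25 6 14 0 11-7 13-37 21 4 5 24 22 21-15 25-13 16-11z"/><path d="M281 206l-4 3-7 15-4 20-10 21-4 21-11 23 30 10 10-20 11-11 10-1 16 4 10 0 9-7 3-27 8-33 0-2-7 2-37-5z"/><path d="M374 129l-24 14-22 4-13 14-8 1-15 27-12 17 24 13 37 5 7-2 5-13 22-21 13-21 14-10-5-3z"/><path d="M463 422l-18 5-12 7-7 7-12 22 49 1z"/><path d="M39 16l-23 1 1 98 9-9 6-12 0-39-3-20z"/>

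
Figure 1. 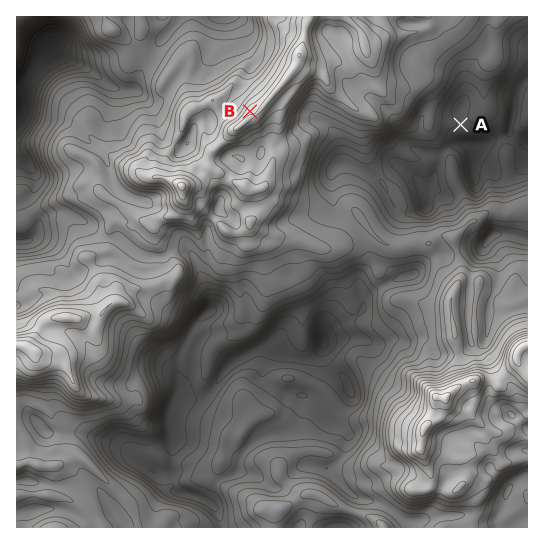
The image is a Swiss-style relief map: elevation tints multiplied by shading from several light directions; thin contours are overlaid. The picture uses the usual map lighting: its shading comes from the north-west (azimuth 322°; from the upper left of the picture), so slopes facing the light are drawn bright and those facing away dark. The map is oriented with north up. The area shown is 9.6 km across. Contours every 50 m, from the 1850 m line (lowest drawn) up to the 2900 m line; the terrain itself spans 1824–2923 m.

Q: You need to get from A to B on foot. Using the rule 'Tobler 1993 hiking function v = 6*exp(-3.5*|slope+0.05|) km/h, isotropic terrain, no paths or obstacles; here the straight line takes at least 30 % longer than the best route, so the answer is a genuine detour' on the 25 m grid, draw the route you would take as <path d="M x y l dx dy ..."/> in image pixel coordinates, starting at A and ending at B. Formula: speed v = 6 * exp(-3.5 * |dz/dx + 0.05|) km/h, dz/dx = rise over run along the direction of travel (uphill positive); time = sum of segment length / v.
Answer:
<path d="M461 125l-12 0-6 2-6 7-3 1-5 0-11-5-24 0-11 5-17 0-8-4-37-37-2-3-2-2-3-2-3 0-5 3-20 20-3 1-6-4-3 0-13 7-3 0-7-3-1 0"/>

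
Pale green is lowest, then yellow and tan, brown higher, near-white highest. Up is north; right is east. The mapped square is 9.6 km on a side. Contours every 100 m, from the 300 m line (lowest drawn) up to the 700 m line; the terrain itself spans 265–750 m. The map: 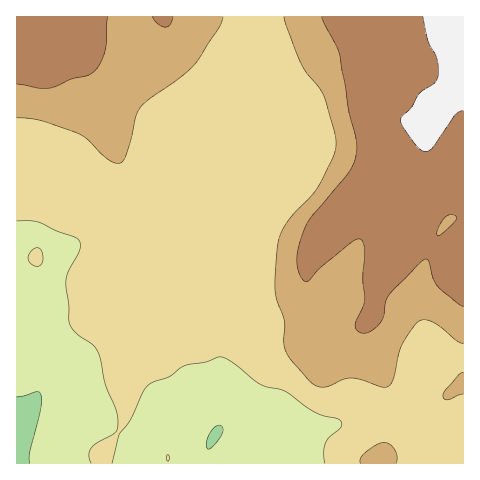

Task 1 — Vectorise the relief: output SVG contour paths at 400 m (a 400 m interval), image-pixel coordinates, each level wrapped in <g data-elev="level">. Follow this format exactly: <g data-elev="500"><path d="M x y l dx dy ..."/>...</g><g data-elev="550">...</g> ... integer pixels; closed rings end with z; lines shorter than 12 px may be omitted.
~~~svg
<g data-elev="400"><path d="M112 463l7-29 11-13 12-28 5-7 6-4 16-5 16-11 21-4 14-5 4 1 8 4 28 22 24 7 31 21 25 8 2 4-1 3-12 10-4 7-1 9 1 10"/><path d="M168 461l1-2-1-4-2 3z"/><path d="M36 266l5-1 2-6-1-8-4-3-6 2-4 7 2 6z"/><path d="M17 221l14 0 9 2 16 8 19 6 5 6-1 8-10 20-3 8 3 43 7 11 16 11 6 7 7 33 11 25 2 11 0 7-2 5-19 11-6 5-2 7 2 8"/></g>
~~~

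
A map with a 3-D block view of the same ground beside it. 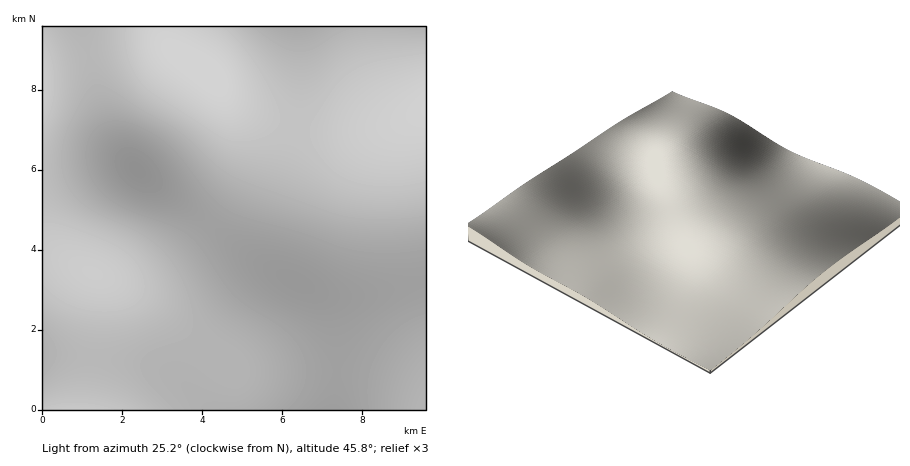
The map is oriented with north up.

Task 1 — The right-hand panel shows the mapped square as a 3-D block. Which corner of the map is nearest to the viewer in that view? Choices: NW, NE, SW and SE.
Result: SE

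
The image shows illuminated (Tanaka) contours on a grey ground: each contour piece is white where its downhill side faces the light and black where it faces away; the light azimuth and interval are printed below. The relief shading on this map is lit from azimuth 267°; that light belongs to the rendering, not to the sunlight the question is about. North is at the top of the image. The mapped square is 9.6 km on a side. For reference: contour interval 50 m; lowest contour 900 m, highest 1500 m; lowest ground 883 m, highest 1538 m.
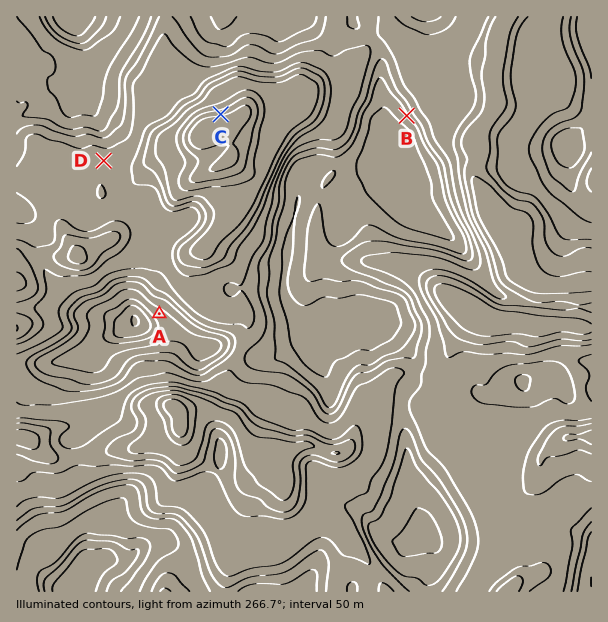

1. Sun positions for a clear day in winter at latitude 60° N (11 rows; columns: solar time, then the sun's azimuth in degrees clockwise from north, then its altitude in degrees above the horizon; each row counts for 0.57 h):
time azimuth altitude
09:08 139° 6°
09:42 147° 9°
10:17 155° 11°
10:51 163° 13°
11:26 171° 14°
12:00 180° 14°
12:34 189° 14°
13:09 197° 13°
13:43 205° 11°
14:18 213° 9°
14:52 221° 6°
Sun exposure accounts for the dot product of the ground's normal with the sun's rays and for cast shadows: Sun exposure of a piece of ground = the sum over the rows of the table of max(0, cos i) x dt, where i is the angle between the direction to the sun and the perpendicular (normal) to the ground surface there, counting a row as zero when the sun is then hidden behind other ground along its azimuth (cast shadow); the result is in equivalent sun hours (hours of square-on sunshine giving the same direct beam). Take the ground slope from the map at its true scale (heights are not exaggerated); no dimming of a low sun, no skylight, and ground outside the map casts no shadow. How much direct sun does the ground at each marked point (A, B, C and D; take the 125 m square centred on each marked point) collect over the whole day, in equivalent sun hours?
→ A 1.1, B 2.3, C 0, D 0.7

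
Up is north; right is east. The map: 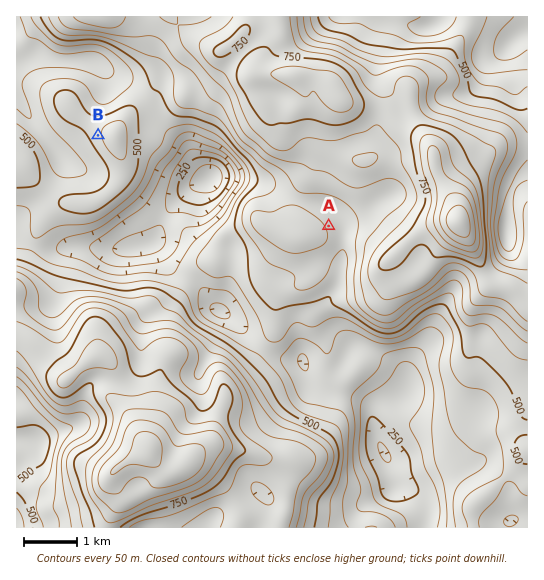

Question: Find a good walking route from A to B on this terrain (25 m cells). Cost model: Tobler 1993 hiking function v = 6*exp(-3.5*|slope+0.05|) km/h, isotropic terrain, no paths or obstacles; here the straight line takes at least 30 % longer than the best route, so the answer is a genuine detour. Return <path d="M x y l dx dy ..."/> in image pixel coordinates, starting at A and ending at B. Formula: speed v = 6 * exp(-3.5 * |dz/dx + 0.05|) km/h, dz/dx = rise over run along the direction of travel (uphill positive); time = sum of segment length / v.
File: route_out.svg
<path d="M329 226l-14-13-5-3-9-9-8-4-7-7-3-5-10-11-14-7-12-12-5-2-21-22-24-12-80 0-14 7-2 3-3 5 0 1"/>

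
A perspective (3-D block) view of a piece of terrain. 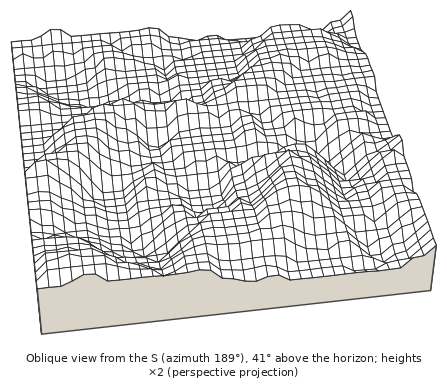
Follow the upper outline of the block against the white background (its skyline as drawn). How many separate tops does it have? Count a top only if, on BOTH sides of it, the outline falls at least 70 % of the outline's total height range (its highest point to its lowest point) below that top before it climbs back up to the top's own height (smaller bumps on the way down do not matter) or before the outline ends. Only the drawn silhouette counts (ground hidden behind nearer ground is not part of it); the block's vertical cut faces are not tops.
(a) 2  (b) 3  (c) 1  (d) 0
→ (d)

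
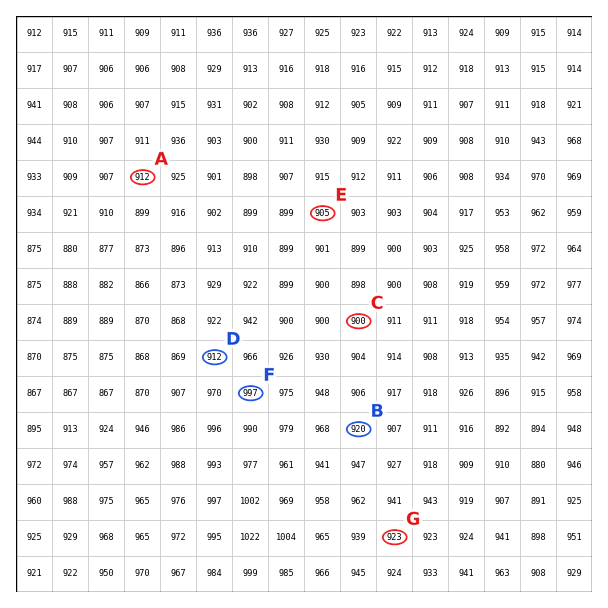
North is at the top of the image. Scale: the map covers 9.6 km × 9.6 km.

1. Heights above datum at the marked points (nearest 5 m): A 910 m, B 920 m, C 900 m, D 910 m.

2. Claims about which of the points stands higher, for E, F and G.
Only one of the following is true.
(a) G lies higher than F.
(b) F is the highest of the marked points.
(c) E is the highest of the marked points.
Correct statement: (b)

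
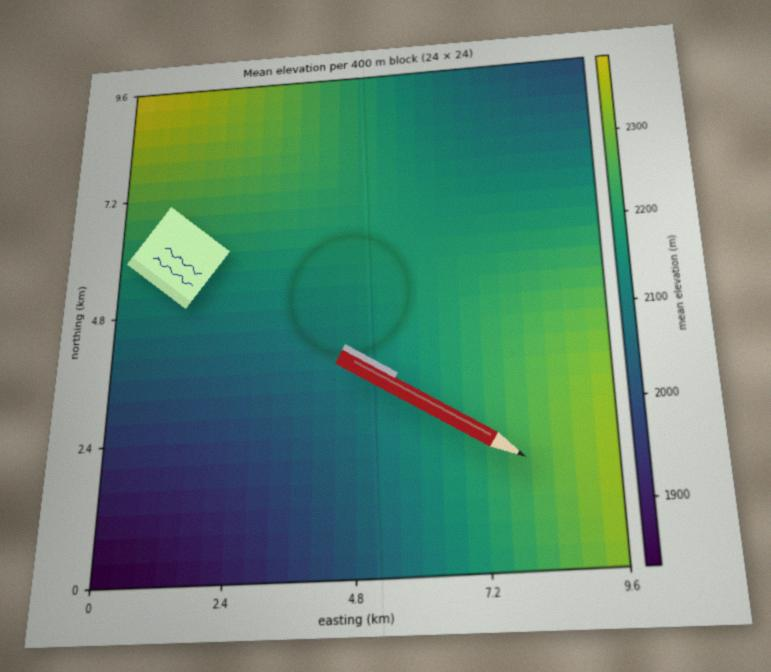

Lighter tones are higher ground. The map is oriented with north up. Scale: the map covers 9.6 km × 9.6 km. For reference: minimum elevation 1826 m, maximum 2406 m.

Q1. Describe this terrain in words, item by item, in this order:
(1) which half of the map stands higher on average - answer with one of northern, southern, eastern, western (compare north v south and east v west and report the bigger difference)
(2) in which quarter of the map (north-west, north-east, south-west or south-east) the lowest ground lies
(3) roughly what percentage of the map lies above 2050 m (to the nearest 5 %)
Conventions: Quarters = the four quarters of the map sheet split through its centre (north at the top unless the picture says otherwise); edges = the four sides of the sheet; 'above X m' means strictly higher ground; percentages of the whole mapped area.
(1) On average the northern half of the map is the higher ground.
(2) Look to the south-west quarter for the lowest ground.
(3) About 80 % of the map lies above 2050 m.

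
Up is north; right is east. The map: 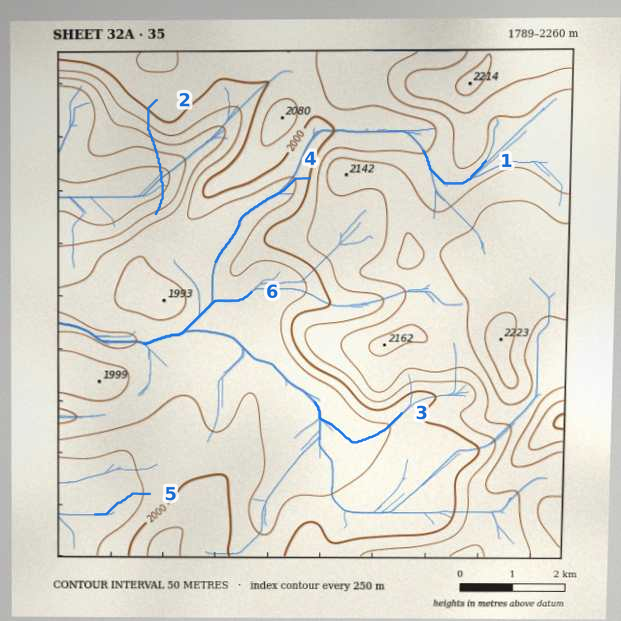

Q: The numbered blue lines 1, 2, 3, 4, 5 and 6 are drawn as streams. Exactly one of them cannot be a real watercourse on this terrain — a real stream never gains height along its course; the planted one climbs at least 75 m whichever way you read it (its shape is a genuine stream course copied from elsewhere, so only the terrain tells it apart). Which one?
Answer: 2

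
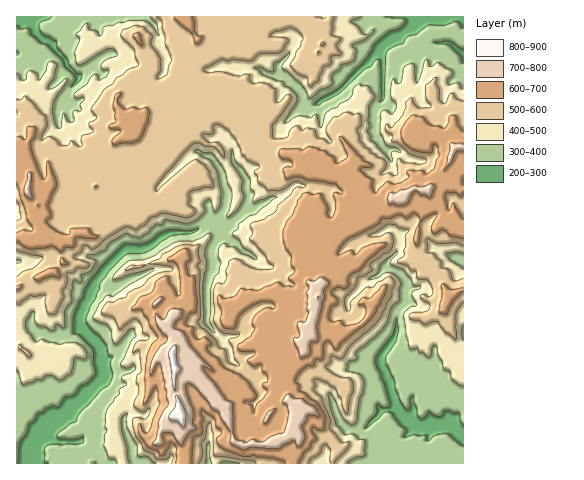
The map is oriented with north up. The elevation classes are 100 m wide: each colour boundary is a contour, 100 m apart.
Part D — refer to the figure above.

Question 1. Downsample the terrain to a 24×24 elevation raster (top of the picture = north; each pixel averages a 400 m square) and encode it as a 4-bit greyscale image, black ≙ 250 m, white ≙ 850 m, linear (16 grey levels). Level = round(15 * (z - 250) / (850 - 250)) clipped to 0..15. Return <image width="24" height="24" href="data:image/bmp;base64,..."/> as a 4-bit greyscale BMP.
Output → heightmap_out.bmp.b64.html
<image width="24" height="24" href="data:image/bmp;base64,Qk2WAQAAAAAAAHYAAAAoAAAAGAAAABgAAAABAAQAAAAAACABAAATCwAAEwsAABAAAAAAAAAAAAAAABEREQAiIiIAMzMzAERERABVVVUAZmZmAHd3dwCIiIgAmZmZAKqqqgC7u7sAzMzMAN3d3QDu7u4A////ABEjNTeZV5qpZkMjMhESNWu6e7vLhTMhESESNGnrm6u8hDIRETIRJHnby5q6ZkISIkQyE2rcuomod0IiNFVTE2vcp4mqhTEjRWQzE1nadpqsqFIkRUQxNmrIWYqsqYUmZmZRR5u5WZmrt4g1iIdyI2mZWImbuWdEeGiGI1aINmaKqYRHdYiXUhN3NFeaqZhYZZqZhlMiI2ebqpdoiYqIiIdmMzWKmrqpmaqIiHd2VEVoiaq7qbmIh4hnVFeJqpd5qqiIiIh1VWiamYZXm5dmeZh2Znd3eGSKqoY1eah3d3dUR2NpiWUkeYiHd3diI1JWd0QyV4eHd2U1UjJFZDMjNXd3ZlVYdCEzQiIkVYZ4h3dnhjESIhEjNGWJeId4dTIRIg=="/>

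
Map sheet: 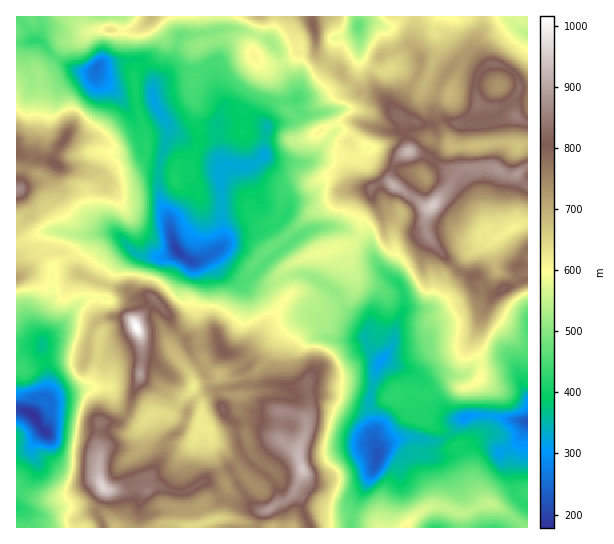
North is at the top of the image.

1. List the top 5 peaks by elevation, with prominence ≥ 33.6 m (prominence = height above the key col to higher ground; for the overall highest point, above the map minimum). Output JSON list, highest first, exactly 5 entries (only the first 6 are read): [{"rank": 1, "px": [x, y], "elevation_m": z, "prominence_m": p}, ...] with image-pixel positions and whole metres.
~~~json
[{"rank": 1, "px": [137, 329], "elevation_m": 1016, "prominence_m": 838}, {"rank": 2, "px": [102, 486], "elevation_m": 963, "prominence_m": 216}, {"rank": 3, "px": [433, 206], "elevation_m": 947, "prominence_m": 407}, {"rank": 4, "px": [302, 469], "elevation_m": 943, "prominence_m": 190}, {"rank": 5, "px": [409, 151], "elevation_m": 929, "prominence_m": 112}]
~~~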